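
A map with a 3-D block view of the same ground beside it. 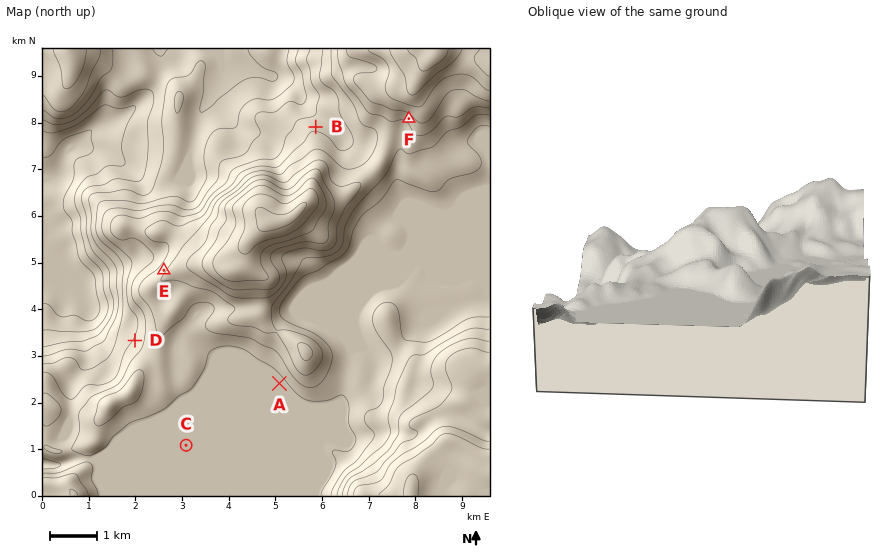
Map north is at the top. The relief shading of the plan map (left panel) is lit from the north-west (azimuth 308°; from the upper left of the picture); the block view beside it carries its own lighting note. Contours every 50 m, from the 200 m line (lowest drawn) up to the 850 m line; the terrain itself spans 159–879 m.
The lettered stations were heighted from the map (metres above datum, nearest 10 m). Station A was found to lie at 500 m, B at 540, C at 500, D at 460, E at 590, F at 670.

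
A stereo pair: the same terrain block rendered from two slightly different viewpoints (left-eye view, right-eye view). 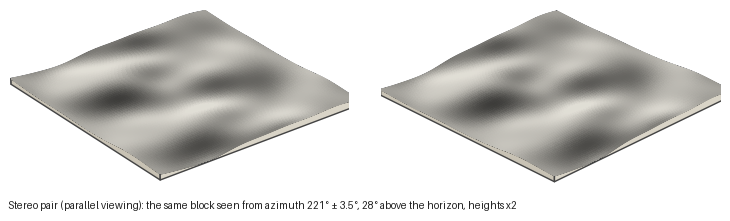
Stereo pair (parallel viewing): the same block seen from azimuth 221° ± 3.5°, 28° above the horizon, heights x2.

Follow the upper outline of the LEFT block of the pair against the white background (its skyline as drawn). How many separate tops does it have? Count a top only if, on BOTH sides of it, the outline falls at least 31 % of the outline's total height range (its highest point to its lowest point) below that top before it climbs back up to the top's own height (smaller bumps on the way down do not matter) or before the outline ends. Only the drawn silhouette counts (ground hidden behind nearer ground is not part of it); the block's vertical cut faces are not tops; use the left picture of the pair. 1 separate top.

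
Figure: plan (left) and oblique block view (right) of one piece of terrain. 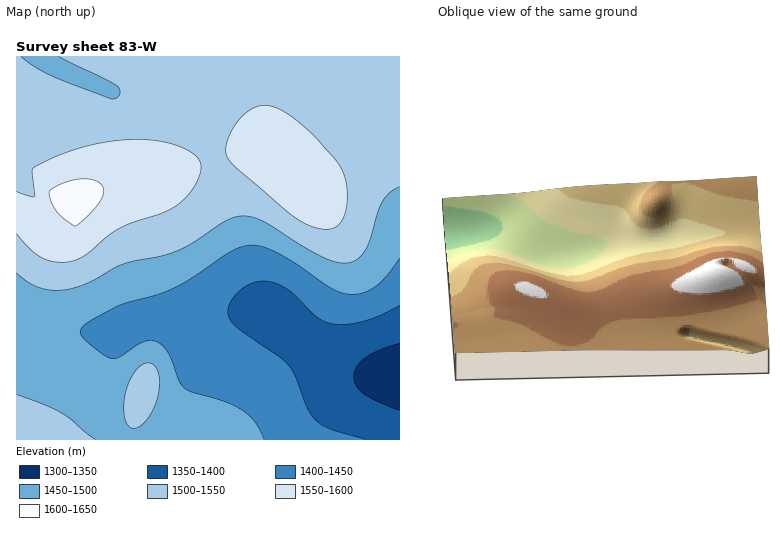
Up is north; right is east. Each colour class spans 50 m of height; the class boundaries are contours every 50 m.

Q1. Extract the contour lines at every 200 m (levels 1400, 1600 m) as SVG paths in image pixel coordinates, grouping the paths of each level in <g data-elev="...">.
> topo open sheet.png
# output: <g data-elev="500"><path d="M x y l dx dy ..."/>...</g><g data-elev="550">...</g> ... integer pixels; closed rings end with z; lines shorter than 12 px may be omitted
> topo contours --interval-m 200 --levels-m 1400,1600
<g data-elev="1400"><path d="M366 440l-35-10-15-10-9-12-11-30-6-12-10-8-45-32-6-10-1-8 5-10 9-10 10-5 10-2 12 1 12 6 8 6 22 23 8 4 8 3 14 0 18-3 16-5 20-11"/></g><g data-elev="1600"><path d="M73 226l3 0 8-7 17-19 2-6 0-6-5-6-10-3-14 1-14 4-10 7 0 9 5 10 7 8z"/></g>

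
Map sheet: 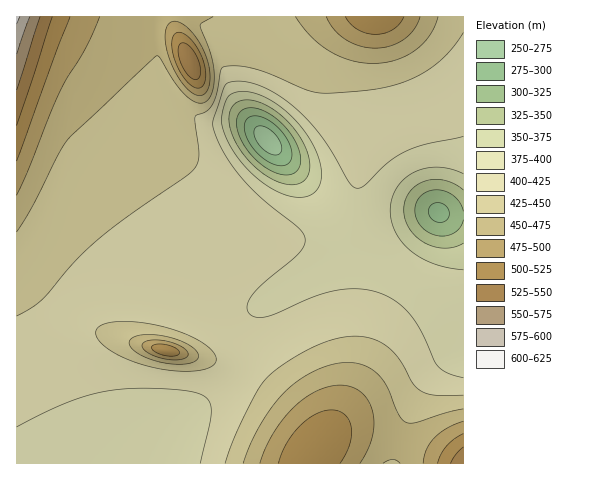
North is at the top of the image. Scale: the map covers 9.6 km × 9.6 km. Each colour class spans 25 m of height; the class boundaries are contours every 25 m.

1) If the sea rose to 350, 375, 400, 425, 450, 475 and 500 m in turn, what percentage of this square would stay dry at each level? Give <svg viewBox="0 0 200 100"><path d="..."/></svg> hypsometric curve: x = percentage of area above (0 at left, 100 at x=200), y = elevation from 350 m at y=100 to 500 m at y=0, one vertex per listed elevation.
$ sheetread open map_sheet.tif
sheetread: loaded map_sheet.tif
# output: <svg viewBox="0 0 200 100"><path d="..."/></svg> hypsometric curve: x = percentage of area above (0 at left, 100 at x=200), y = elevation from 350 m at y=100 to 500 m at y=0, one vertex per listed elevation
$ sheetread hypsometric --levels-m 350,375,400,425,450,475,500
<svg viewBox="0 0 200 100"><path d="M192 100l-5-17-36-16-68-17-42-17-21-16-10-17"/></svg>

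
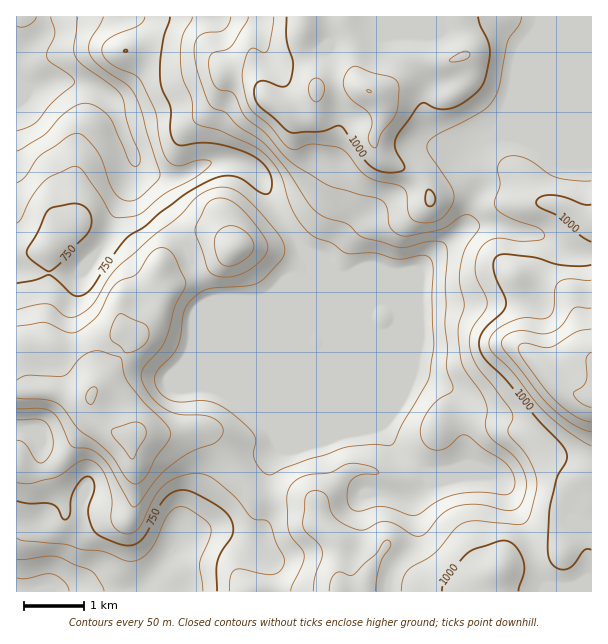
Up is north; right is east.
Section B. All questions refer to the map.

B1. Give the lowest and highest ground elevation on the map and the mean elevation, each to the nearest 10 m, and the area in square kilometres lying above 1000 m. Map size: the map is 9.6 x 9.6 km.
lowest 510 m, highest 1210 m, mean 860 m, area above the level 13.3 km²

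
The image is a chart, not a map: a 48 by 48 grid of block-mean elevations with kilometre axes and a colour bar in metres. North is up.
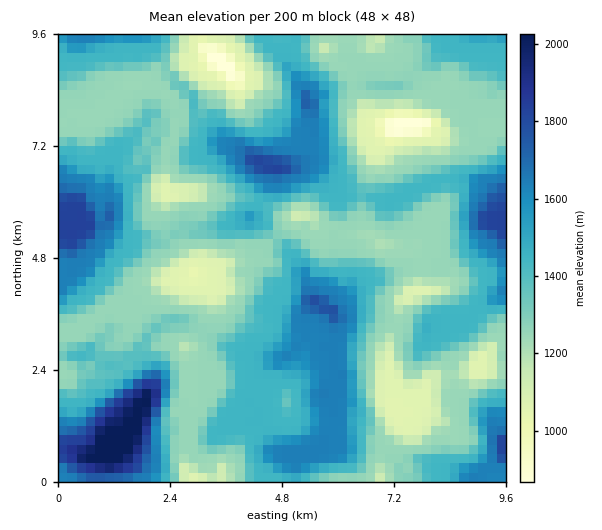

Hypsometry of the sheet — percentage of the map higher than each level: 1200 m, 89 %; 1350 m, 51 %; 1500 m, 22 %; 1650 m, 8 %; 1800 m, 5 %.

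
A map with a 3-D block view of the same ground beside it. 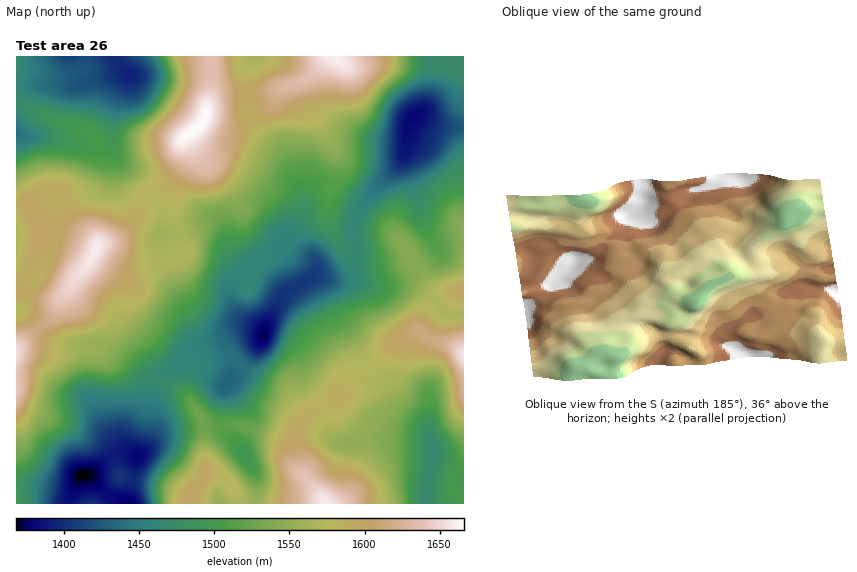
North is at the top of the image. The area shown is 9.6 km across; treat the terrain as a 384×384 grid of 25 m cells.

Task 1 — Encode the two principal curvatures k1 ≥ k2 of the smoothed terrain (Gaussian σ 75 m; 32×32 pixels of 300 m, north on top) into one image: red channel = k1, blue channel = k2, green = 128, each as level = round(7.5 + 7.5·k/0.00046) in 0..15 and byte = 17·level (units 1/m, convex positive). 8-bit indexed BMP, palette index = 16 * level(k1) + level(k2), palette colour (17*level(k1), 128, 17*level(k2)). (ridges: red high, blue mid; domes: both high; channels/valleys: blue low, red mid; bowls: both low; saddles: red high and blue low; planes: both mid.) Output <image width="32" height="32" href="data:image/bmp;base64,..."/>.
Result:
<image width="32" height="32" href="data:image/bmp;base64,Qk02CAAAAAAAADYEAAAoAAAAIAAAACAAAAABAAgAAAAAAAAEAAATCwAAEwsAAAABAAAAAAAAAIAAABGAAAAigAAAM4AAAESAAABVgAAAZoAAAHeAAACIgAAAmYAAAKqAAAC7gAAAzIAAAN2AAADugAAA/4AAAACAEQARgBEAIoARADOAEQBEgBEAVYARAGaAEQB3gBEAiIARAJmAEQCqgBEAu4ARAMyAEQDdgBEA7oARAP+AEQAAgCIAEYAiACKAIgAzgCIARIAiAFWAIgBmgCIAd4AiAIiAIgCZgCIAqoAiALuAIgDMgCIA3YAiAO6AIgD/gCIAAIAzABGAMwAigDMAM4AzAESAMwBVgDMAZoAzAHeAMwCIgDMAmYAzAKqAMwC7gDMAzIAzAN2AMwDugDMA/4AzAACARAARgEQAIoBEADOARABEgEQAVYBEAGaARAB3gEQAiIBEAJmARACqgEQAu4BEAMyARADdgEQA7oBEAP+ARAAAgFUAEYBVACKAVQAzgFUARIBVAFWAVQBmgFUAd4BVAIiAVQCZgFUAqoBVALuAVQDMgFUA3YBVAO6AVQD/gFUAAIBmABGAZgAigGYAM4BmAESAZgBVgGYAZoBmAHeAZgCIgGYAmYBmAKqAZgC7gGYAzIBmAN2AZgDugGYA/4BmAACAdwARgHcAIoB3ADOAdwBEgHcAVYB3AGaAdwB3gHcAiIB3AJmAdwCqgHcAu4B3AMyAdwDdgHcA7oB3AP+AdwAAgIgAEYCIACKAiAAzgIgARICIAFWAiABmgIgAd4CIAIiAiACZgIgAqoCIALuAiADMgIgA3YCIAO6AiAD/gIgAAICZABGAmQAigJkAM4CZAESAmQBVgJkAZoCZAHeAmQCIgJkAmYCZAKqAmQC7gJkAzICZAN2AmQDugJkA/4CZAACAqgARgKoAIoCqADOAqgBEgKoAVYCqAGaAqgB3gKoAiICqAJmAqgCqgKoAu4CqAMyAqgDdgKoA7oCqAP+AqgAAgLsAEYC7ACKAuwAzgLsARIC7AFWAuwBmgLsAd4C7AIiAuwCZgLsAqoC7ALuAuwDMgLsA3YC7AO6AuwD/gLsAAIDMABGAzAAigMwAM4DMAESAzABVgMwAZoDMAHeAzACIgMwAmYDMAKqAzAC7gMwAzIDMAN2AzADugMwA/4DMAACA3QARgN0AIoDdADOA3QBEgN0AVYDdAGaA3QB3gN0AiIDdAJmA3QCqgN0Au4DdAMyA3QDdgN0A7oDdAP+A3QAAgO4AEYDuACKA7gAzgO4ARIDuAFWA7gBmgO4Ad4DuAIiA7gCZgO4AqoDuALuA7gDMgO4A3YDuAO6A7gD/gO4AAID/ABGA/wAigP8AM4D/AESA/wBVgP8AZoD/AHeA/wCIgP8AmYD/AKqA/wC7gP8AzID/AN2A/wDugP8A/4D/AKemhYGVt6KEcKD5+vilYOjkoMeWhtjIt8enp6dycaeno5SWcnNztcnQ4Pva9+Wy+LJws7XG5ZWVyrenlnSAuLe2p6ZSUmKlyYGQtqbV+vfGYFDW+cm3hKamhaaXhoCWxdmYpVGFtaOUUlBwc7b6tnBgkvi3triEdJSGl6eHcWO11oWllNa2hXWFc3Fzw/ORgILD2KfFcmFzhIaWp3ZwcqXWlMnox3N1ZYeXcnTE5bTm5pKmuMeFhpeFh5emdWCkt8aTyLiko5eGlpiDhfj308azhKeouLaWqIZ1l6aFgKPn2YOEc1JzlYaGdpTW+qUxU5Snp7eHtripp5eGp6aQgOnplYOUQmOVpZWWtNXUkUJScpXIyHWGuKiGh5e3hEBQxrWDlbe0ttm4hYSDg5SmloTCstnYhYaop5aWdZWlc2DVuKW2x8bIuZeWh5Vzh5iXx9OAxPZ2hpi4pqWnh6e1sfnppXRjc3Sml4aoqHOElobHcyBg9qeGloeVttm3l9f06NXj1ZSVpJSoh4aoloWVlZWUUHDo2aiHdoanyOfq1pOmcJPWuMnJhIanloaWl5d1c5NzkLG4yLenp6aGp9iUUICzxOm4qJZ0dqiohXWXuJWS2cWRkYKFl6eWdWR0tbSkx7ZxtujHhoWWubiUhralcqTrx2JygnNikYODc3OUt+f5xYNx2Oi4lqWWlaao2IVzhJXWpZaTY2K1hZeXl7WzdJS3t3Cmt/iXhoSEl6fqt4OGc5a3uZZQlOeEdpa42IVCdJfIhISH6dnJpnJ2l9m1cqaVk4amo3LmxoOFqOi4gnSGlciWlafZucbFdGSmpsaThsiFY3WmtviUgqfa2IWSlpi2x4aFtreWhMamhbd1dISXyqd1hIWX53OBpsrHc3OoudmnZaaTc3SFp6V1toKCg6SmpqeVdJfolYCSp9iThaeXuNjIyae3paW3x6alpbm2k4eGmJaFlrfXk4CSt8Snl4eXucrJuKZ0ZIOStJaoytulhYd2dYZ2lcfJkpByhafHp5epl4STgnVhk4W3t6anuciEh3Z2dnW3yLqnhFBzY5XHcZKhgoSWhYGnuLjrp5WFt4V2dXZ2hti4p4Z2cXV0g7dxcJKWp8i00vb42Or4yIWWtpRkZYa3tpWzk4NxhYeEo6bo9/jYuIWhssT3t8b4qJSC5ci2t6iVhMXmg1BjZZSk9temhoWWhnRAMLXmp/nJhGKWx4Z0hIWm1+ZCQVFChciUcoJycpSGZlNgYtPW1sakw8fZ17eXhqjZ54RScnKTpYaGp6aWlYVlQzEg0eXG54NyprfG5samucr4+ObRxMa4l5aXhaeploN0YWH217f3Y3JzgnKEt6jIuMn66MKjqJc="/>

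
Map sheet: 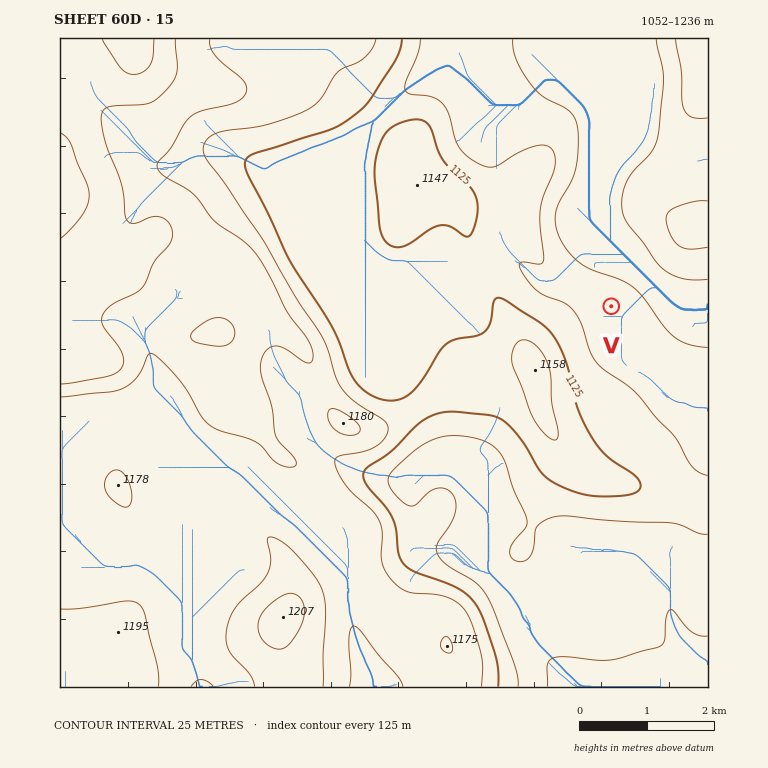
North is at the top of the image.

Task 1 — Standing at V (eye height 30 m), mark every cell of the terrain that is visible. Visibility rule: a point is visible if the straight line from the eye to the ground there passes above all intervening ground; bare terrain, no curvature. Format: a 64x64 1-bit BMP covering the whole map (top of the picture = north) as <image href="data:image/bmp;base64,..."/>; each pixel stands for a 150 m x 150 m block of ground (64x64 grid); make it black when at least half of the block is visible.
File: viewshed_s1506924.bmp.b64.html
<image width="64" height="64" href="data:image/bmp;base64,Qk0+AgAAAAAAAD4AAAAoAAAAQAAAAEAAAAABAAEAAAAAAAACAAATCwAAEwsAAAIAAAAAAAAA////AAAAAAAAAAAAAAAAAAAAAAAAAAAAAAAAAAAAAAAAAAAAAAAAAAAAAAAAAAAAAAAAAAAAAAAAAAAAAAAAAAAAAAAAAAAAAAAAAAAAAAAAAAAAAAAAAAAAAAAAAAAAAAAAAAAAAAAAAAAAAAAAAAAAAAAAAAAAAAAAAAAAAAAAAAAAAAAAAAAAAAAAAAAAAAAAAAAAAAEAAAAAAAAAAwAAAAAAAAAPAAAAAAAAA/8AAAAAAAAP/wAAAAAAAB//AAAAAAAAP/8AAAAAAAB//wAAAAAAAH//AAAAAAAA//8AAAAAAAD//wAAIAAAAP//AAAgAAAA//8AAGAAAAD//wAAQAAAAf//AABAwAAB//8AAGDAAAP//wAAYcAAA///AADzwAAH//8AAH+AAA///wAAH4AAD///AAAfgAAf//8AAB8AAB///wAAPwAAP///AAA/APh///8AAH//+P///wAAf/Bw////ADj/AHD////gP/wAPf////A/+AA/9//++D/wAB/n//h+P+AAH8f/4H+fwAAPw//Af/+AAA4D/wB//wAAHgH/AP/+AAAeAP8e/34AABwAf59+fgAAHAB/33x/gAAMAD///H/wAAAAH/////wAAAAf/+P//4AAAB//w////gAAP/+B/gf/gAA//wH8A//AAH//APwH/+AAf/8A+Af/4AD//w=="/>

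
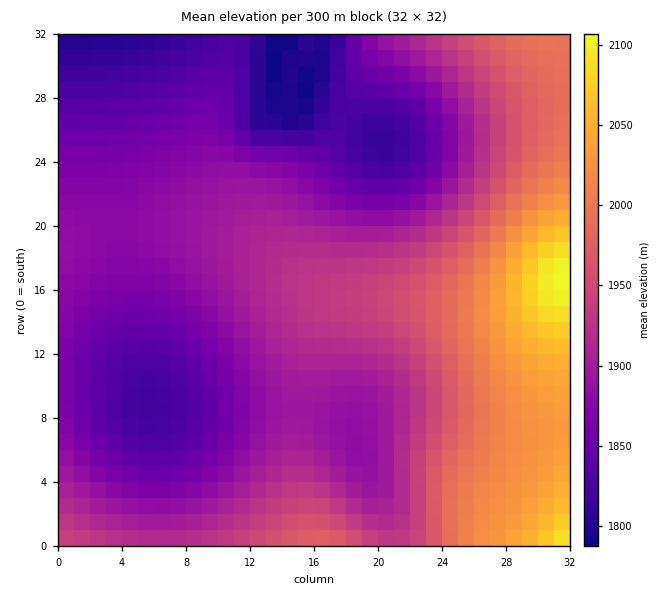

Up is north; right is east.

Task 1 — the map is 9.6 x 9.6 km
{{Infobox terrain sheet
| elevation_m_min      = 1785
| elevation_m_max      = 2110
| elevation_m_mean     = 1910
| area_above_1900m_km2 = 43.2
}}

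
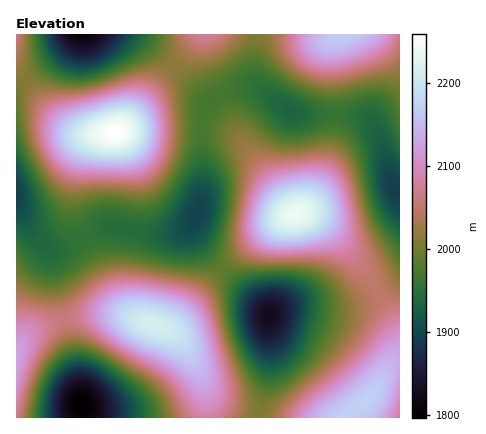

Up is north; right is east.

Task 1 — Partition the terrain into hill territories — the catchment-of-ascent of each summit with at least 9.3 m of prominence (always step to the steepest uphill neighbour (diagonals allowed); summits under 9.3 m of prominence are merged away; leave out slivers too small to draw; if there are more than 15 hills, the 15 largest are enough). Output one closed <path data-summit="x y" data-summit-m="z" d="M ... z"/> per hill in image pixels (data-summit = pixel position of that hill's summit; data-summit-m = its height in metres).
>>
<path data-summit="294 214" data-summit-m="2244" d="M250 87l-26 6-12 6-7 9-4 28 1 58-2 12-7 18 1 8 6 12 14 16 54 55 22-8 50 0 10-2 18-8 24-15 8-6 0-84-4 0-2-4-9-34-10-28-7-6-12-4-64-3-30-22z"/><path data-summit="154 324" data-summit-m="2215" d="M194 221l-8 7-18 6-18 0-32-7-10 0-48 21-15 0 7 12 5 32 19 76 6 50 177-2 11-50-1-50-66-68-9-16z"/><path data-summit="116 132" data-summit-m="2260" d="M126 34l-48 0-14 16-48 38 0 116 17 28 9 12 6 5 18-3 42-19 10 0 32 7 24-1 12-5 11-14 5-20 0-72 6-20-48-48-14-11z"/><path data-summit="362 404" data-summit-m="2174" d="M400 276l-24 17-26 12-10 2-50 0-12 3-9 6 1 50-12 52 142 0z"/><path data-summit="344 34" data-summit-m="2171" d="M400 34l-142 0-4 22 0 20 3 8 31 27 16 4 44 0 20 5 10 12 18 60 4 0z"/><path data-summit="16 360" data-summit-m="2132" d="M16 204l0 214 66 0 0-12-4-28-21-86-5-32z"/><path data-summit="206 34" data-summit-m="2081" d="M258 34l-132 0 12 5 22 15 42 40 6 9 16-10 16-5 10-1 13 3-6-6-3-8 0-20z"/><path data-summit="16 34" data-summit-m="2068" d="M76 34l-60 0 0 54 48-38z"/>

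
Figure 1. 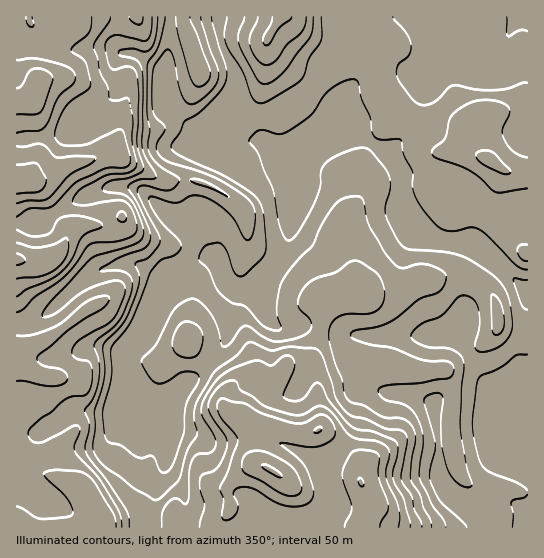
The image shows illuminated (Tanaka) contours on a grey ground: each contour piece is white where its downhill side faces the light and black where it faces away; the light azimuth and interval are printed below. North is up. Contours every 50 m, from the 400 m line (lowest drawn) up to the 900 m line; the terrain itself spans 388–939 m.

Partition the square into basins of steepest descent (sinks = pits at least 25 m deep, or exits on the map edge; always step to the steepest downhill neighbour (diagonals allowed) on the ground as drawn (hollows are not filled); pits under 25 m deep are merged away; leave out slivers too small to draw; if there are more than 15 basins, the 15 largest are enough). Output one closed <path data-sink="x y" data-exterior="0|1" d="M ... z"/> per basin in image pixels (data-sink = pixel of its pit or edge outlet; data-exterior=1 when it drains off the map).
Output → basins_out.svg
<path data-sink="527 290" data-exterior="1" d="M279 16l-263 1 1 511 348 0 6-25-11-22 0-6 7-12 31-20 8-2 11 3 24 0 12-2 0-51-5-16-5-5 23-17 20-10 9-9 3-9 30 5 0-224-7-1-15 6-21 2-6 3-9 11-53-14-22-2-12-24-3-28-6-18-11 11-21 12-19 5-17 0-23-12-15-12 0-8z"/><path data-sink="527 518" data-exterior="1" d="M501 325l-4 1-2 8-9 9-20 10-23 17 5 5 5 16 0 51-12 2-24 0-11-3-8 2-19 10-16 16-3 12 11 22-6 20 1 5 162-1 0-196z"/><path data-sink="527 17" data-exterior="1" d="M527 16l-246 0-14 26 8 10 27 16 21 1 19-5 13-7 19-16 6 18 3 28 12 24 22 2 53 14 9-11 6-3 21-2 22-6z"/>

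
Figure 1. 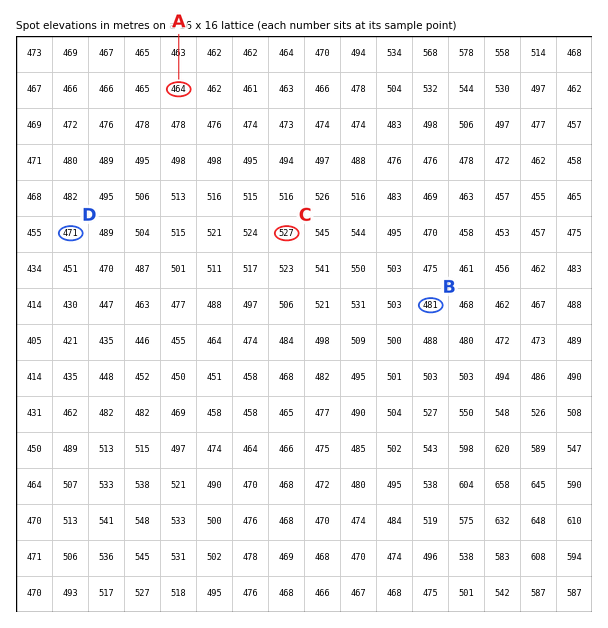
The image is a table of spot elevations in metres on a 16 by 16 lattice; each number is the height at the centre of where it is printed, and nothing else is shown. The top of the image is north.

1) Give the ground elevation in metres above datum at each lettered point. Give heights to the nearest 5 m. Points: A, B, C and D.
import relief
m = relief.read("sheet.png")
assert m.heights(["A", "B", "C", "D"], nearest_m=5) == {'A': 465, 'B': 480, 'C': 525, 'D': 470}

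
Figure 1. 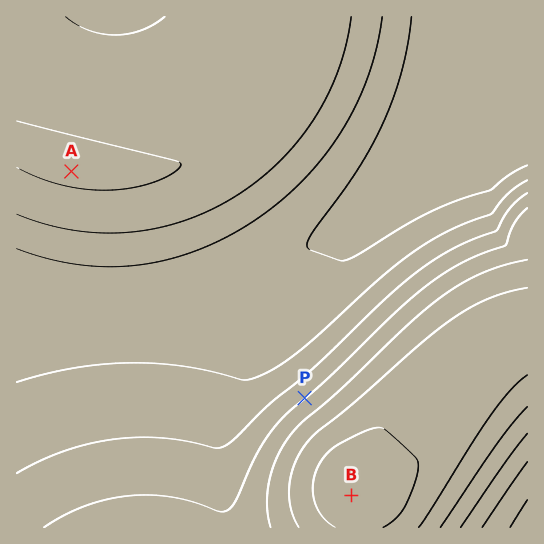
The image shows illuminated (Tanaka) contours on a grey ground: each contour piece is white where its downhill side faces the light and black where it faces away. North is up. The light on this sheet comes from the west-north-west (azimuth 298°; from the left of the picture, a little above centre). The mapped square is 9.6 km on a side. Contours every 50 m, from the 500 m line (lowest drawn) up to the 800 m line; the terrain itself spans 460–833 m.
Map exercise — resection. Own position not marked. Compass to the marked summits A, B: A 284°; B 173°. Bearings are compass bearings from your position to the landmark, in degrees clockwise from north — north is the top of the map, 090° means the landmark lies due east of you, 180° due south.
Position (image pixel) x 319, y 233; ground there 500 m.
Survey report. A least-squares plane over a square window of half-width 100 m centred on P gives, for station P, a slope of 9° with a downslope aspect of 321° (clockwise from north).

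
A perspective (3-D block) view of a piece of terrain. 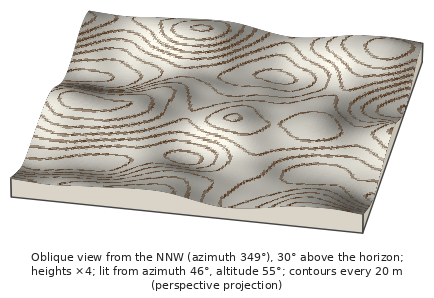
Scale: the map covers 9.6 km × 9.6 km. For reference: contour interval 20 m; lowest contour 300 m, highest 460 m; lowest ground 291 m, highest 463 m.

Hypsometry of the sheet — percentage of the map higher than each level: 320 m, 93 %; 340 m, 79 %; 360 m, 63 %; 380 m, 44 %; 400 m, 25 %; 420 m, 12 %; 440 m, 4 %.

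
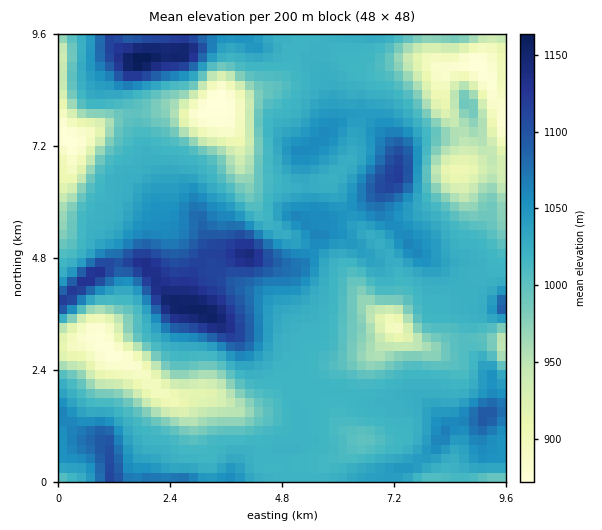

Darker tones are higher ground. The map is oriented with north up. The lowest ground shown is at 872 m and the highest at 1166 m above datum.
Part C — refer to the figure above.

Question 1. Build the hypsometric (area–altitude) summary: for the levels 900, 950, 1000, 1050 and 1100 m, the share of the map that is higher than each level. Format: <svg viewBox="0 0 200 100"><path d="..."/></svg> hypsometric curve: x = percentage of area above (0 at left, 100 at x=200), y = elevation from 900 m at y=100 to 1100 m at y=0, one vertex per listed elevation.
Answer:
<svg viewBox="0 0 200 100"><path d="M190 100l-17-25-27-25-99-25-32-25"/></svg>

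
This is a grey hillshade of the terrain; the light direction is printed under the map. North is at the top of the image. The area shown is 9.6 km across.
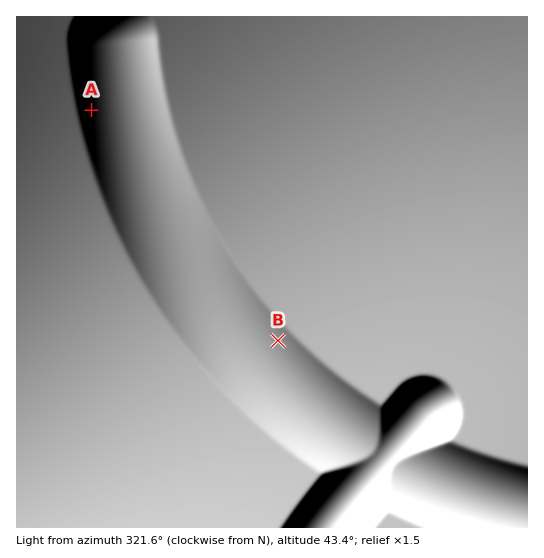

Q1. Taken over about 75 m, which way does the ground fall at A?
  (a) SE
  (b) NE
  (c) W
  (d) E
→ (d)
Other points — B SW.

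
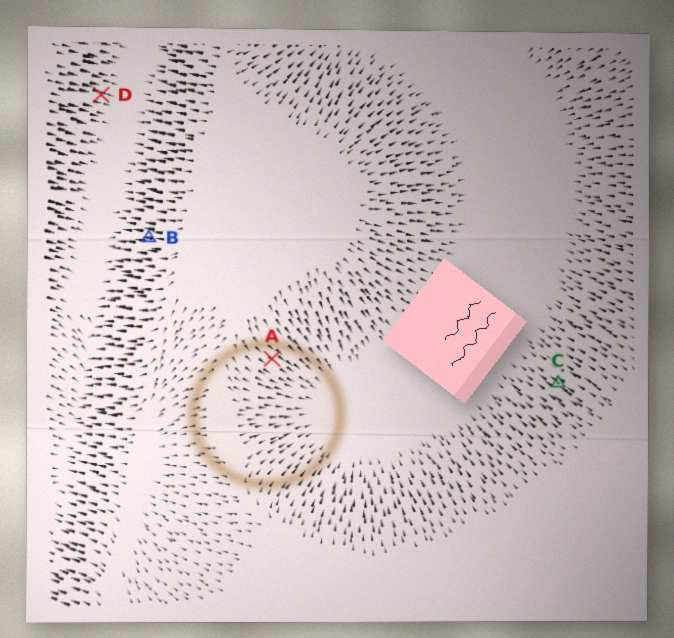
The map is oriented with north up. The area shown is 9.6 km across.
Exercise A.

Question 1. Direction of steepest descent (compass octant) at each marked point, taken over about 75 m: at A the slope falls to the SE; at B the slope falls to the W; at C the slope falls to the NW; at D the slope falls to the E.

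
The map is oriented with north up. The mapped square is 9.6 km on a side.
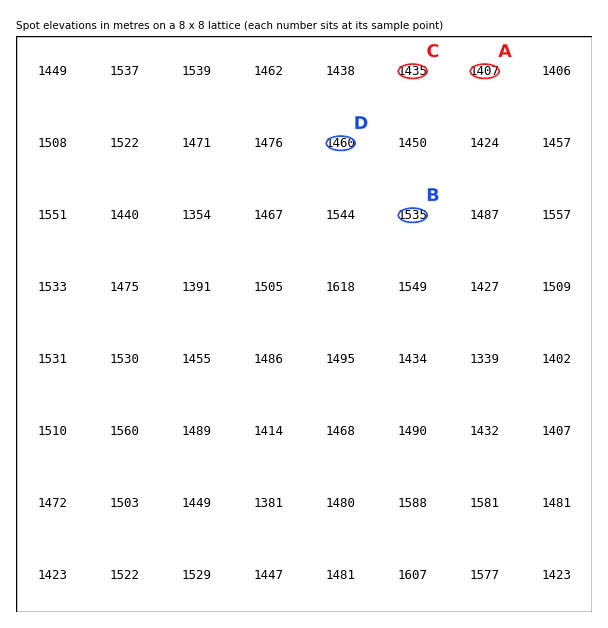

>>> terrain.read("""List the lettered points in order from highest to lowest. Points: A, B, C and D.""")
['B', 'D', 'C', 'A']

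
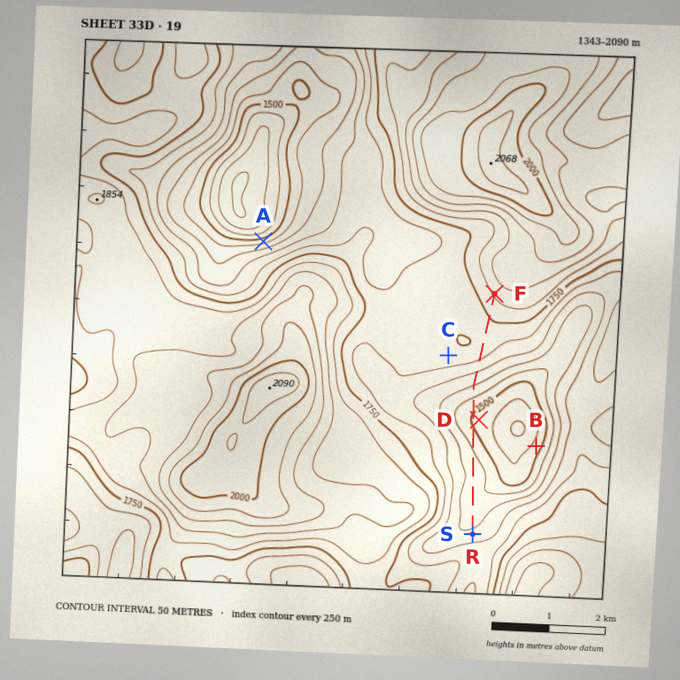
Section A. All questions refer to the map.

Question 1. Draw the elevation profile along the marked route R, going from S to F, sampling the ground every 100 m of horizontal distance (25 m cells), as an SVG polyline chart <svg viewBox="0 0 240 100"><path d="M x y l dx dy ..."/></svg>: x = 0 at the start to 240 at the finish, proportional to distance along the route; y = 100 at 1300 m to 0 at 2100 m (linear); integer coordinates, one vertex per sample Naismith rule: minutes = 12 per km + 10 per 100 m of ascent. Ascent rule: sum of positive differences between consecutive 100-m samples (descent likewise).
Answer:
<svg viewBox="0 0 240 100"><path d="M0 60l6 2 5 2 6 0 5 1 6 0 5 1 6 1 5 0 6-1 5-1 6 0 6 0 5 2 6 1 5 1 6 1 5 2 6 1 5 2 6 1 6 0 5-1 6-2 5-3 6-3 5-3 6-2 5-3 6-2 5-3 6-3 6-3 5-1 6-2 5 0 6 0 5 0 6 0 5-1 6-2 5-1 6-2 6-2 1 0"/></svg>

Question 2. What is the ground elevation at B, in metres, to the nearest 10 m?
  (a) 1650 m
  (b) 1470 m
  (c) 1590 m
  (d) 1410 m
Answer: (b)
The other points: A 1530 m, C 1730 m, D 1480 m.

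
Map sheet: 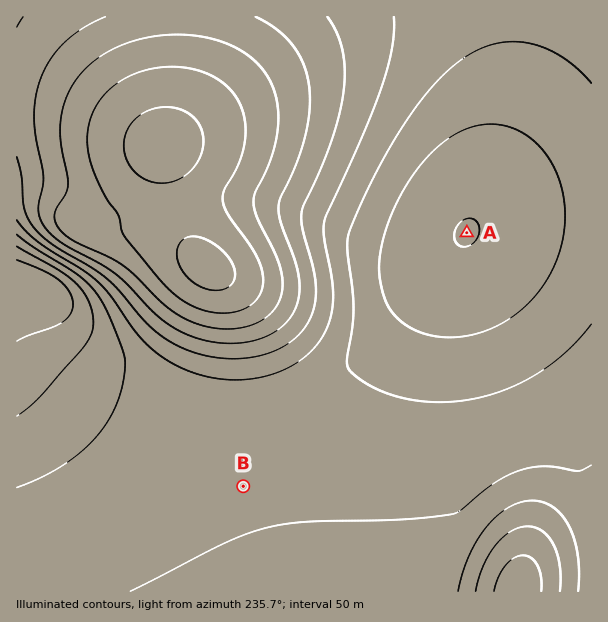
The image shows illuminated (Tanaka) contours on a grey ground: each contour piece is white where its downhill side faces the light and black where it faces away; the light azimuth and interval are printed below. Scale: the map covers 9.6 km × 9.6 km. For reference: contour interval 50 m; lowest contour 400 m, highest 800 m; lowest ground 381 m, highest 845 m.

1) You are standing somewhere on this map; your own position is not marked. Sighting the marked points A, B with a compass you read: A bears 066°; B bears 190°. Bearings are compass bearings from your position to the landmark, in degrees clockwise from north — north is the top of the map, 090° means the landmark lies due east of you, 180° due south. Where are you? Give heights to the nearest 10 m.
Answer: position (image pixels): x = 273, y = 319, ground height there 520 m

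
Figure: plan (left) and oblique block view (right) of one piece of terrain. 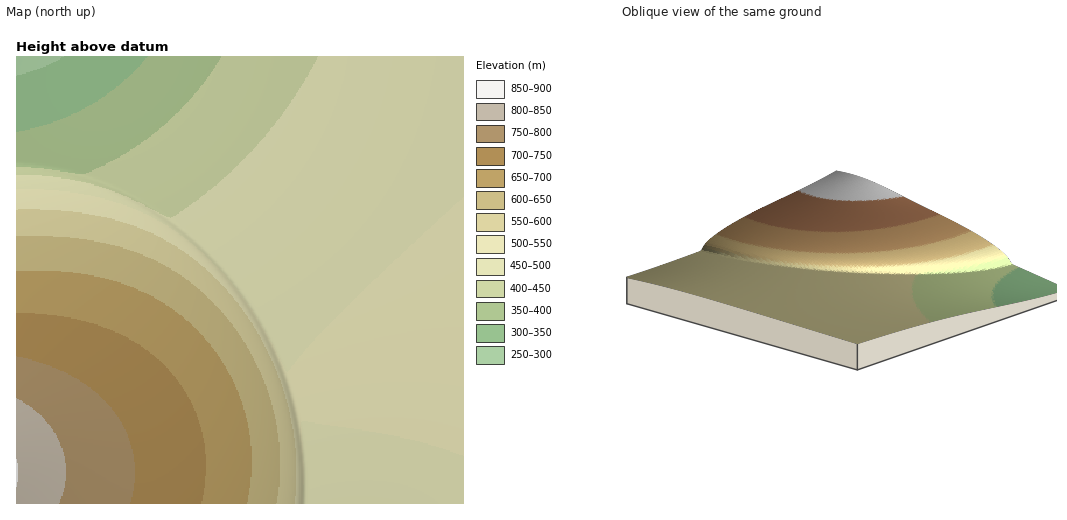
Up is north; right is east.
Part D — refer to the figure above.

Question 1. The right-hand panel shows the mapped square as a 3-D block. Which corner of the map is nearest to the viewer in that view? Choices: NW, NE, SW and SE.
NE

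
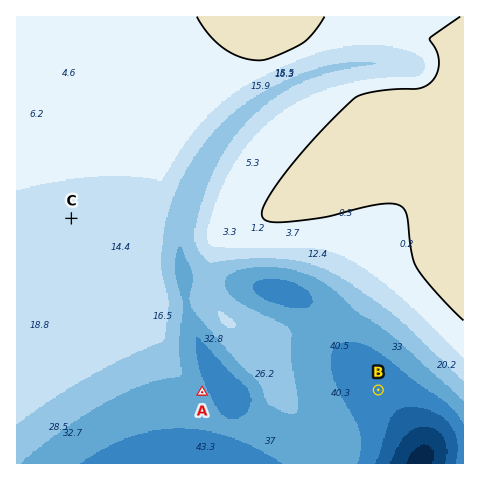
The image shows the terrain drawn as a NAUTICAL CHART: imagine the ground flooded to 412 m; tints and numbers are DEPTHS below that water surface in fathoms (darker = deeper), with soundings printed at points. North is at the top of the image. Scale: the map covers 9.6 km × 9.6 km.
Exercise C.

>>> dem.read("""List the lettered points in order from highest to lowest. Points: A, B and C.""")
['C', 'A', 'B']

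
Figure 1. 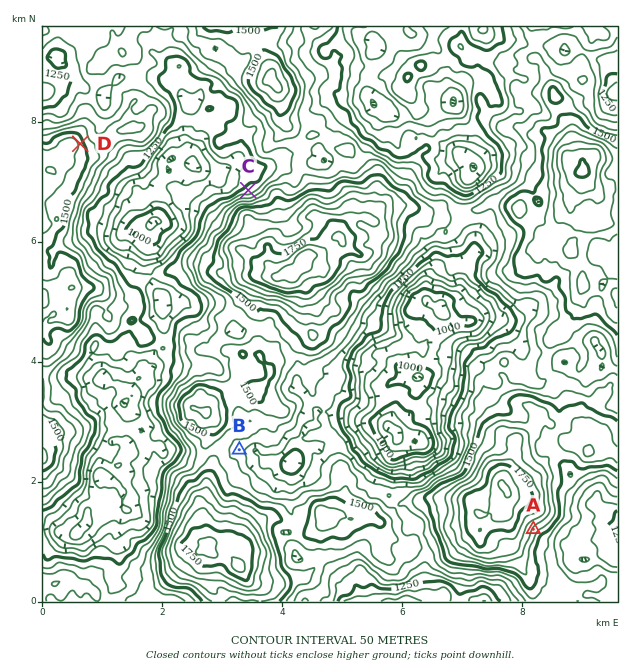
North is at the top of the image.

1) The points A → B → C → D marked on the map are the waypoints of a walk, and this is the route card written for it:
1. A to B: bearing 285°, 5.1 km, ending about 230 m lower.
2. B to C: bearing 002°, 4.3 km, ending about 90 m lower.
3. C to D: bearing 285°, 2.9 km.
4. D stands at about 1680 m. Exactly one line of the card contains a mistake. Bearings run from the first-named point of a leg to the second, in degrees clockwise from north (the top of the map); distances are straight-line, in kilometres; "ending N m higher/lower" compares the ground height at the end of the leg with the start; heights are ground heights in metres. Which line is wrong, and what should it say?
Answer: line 4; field height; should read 1530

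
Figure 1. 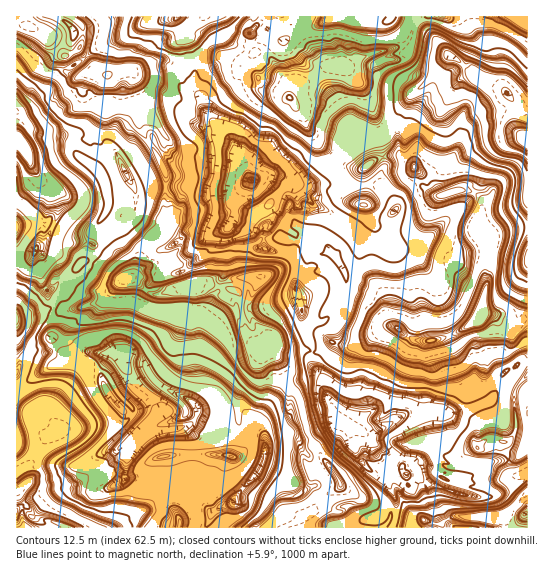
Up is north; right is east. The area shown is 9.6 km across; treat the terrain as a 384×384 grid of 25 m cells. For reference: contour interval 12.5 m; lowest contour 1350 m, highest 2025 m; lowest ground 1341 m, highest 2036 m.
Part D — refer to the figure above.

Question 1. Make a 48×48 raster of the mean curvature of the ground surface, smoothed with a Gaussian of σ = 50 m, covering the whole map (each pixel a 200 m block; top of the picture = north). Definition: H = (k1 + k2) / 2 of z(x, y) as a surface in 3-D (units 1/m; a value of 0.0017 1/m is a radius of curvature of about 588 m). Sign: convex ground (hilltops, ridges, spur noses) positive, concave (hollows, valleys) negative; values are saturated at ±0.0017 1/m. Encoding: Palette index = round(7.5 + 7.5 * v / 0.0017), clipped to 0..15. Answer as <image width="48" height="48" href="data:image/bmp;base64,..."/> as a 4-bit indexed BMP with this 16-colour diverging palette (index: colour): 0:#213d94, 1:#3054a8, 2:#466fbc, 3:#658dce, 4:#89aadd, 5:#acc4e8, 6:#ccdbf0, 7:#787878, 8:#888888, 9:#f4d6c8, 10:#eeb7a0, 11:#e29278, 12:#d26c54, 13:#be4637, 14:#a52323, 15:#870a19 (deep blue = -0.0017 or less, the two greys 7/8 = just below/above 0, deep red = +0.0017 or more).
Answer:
<image width="48" height="48" href="data:image/bmp;base64,Qk32BAAAAAAAAHYAAAAoAAAAMAAAADAAAAABAAQAAAAAAIAEAAATCwAAEwsAABAAAAAAAAAAlD0hAKhUMAC8b0YAzo1lAN2qiQDoxKwA8NvMAHh4eACIiIgAyNb0AKC37gB4kuIAVGzSADdGvgAjI6UAGQqHAMaNxY2mfClguHcnrYiIoCZ3gsb9t6vspXdEjXZ4v8h1qDlyhdiIrOMmhr6nn//+0KN8VlFqY0eZiKYIWKuqiHr1xcVXpQABzveCZxdVp3h3d4xlblQ3h6npdCB2AGgwTa+TyGikCnd3h4i0CNYcds2TOFcayod/gUWjMnitTnd3d3ZtBMWLbesViFZ8h3c8y9mxYkiiC7uYiJv4sKbIn4KJtzBah1QkQRydqGNxYbyZl2ZX0IeK+UBgd/64dr+qoRyIr5l6JiWHind4opdP0ydy2H3blprb43p4i91LondRGpiIg6SfcGdlR3NFimRSpOiInU44u1dudKiHUKfOcHZH01h2FZh2wMyJ0sKD21UtE6dhikrbYDZguXVCCod2wSftWIVMg0e0e4RYcUz3EOy4M0hcyYd3pWZnryhtJJmZhiW167mnSUQX22RYI1ZneZkFZGjVR5k2Y5wqxDimBP25J9qIvUZjaYpjZ52EWpK+u5Gb3deGrFQ0p3naVZvYE1f1d4AGNGu3dyd8mOdHdI62SsdWrRRYtcM0ZX2RSExlMIwdiOs3b4p/xmv/lnh286lQelI1R5Fb27ZdjPgndDyMb7RFf7ZZvM1cuHuYZq7JiHOZtYRphzhPeGmacv+Ge404e+3NzYVFRTO5N5UZiHK2/LfDmF62zdOJdDt0Mnynp22JdxgniHLFVSRVGj9qV20oh05vzKz+q6mW2FUZiISLiIh3R4vhglIPp1KfvjEU7+fe39OIeHdfyM2nZqfmC1iDi3OXzneIJpiIrfV4iHhjMyNqhGq6QZCIDpgolFiqUUI0ISV4d3h3d3YthVuqUkUqYpV0Tog7Rpjto5h4h4d3d3csk5mNZml3d8l3Ndi6gGBTWsh4iId4h3YhtOiPp8WXlKt3coqcd6EMVpqYiHd3iHbng/i7pzmpqSuXdi2PT2gspS6Hh2Nlc1mmYprEOaszOEiYhy25WoNTrU83eW//ZxxtYAzmUIFnCTmYh2aklpJ5RsZEqGRlYzuP/7n7g1hyeC2JSVe2i2WABGlgqHVVSMVUOsaNx4FphumIOS6XfllZkiksp3n3HH9nZYua2lCMjoeFll9VfEpHLLK4RnWvamtqq1V3rRCX2XeHcsfFjUkBiyxI9XdWXqvGbkhgVAj0qYdlWInznDpLclV6xWd3WA4kVbVmMoOwt1Niy31GhFhhuEmPSTdlZ2WKqfS2ImdqhkzpmIwXwyKIWm3OOxFPR4qwX5aFrAl6T7h4d6dHpn1Z1NqLhsjOSIx1RouGh2bF12MiNKVYhpLLa6p5kjNaOgKWeMs3YskjiGzszFxHiEi3dreImJ74KJNYp2J3I4rpX+mZn10odz6HlvuoiZjDgGtI5jQhS01KgI/b72xIdKqIZHV5qIiUrrgqQhWWa9Ra7UEliHet1e6Yd2VHzMzf5643A4z7kyfaZ9OUFH0ADFG3Z3Z2U3QkV44zOaZRS9uahNS0hmmIZPo/poh4rNypfJ0Az/dqaJqGbqa8kFYnlSONuIiKICE0QNmKtlU13A=="/>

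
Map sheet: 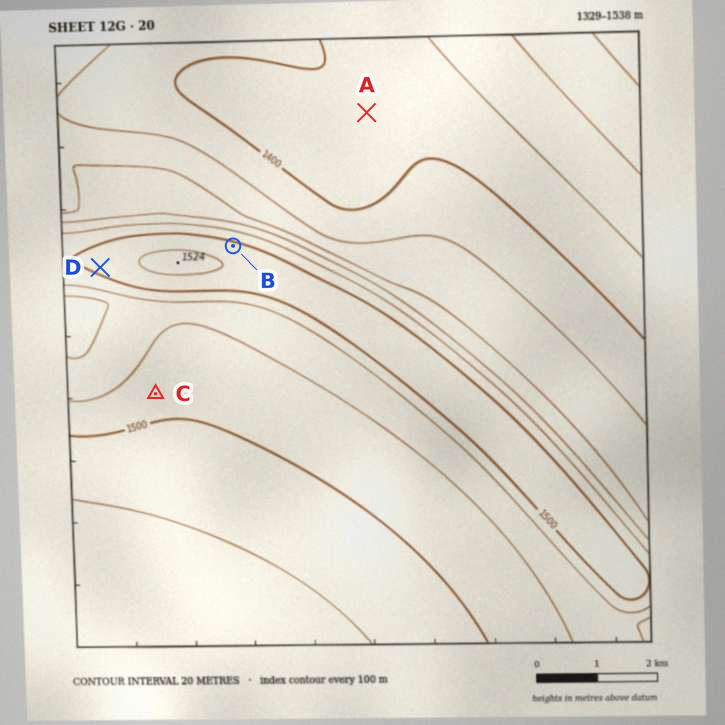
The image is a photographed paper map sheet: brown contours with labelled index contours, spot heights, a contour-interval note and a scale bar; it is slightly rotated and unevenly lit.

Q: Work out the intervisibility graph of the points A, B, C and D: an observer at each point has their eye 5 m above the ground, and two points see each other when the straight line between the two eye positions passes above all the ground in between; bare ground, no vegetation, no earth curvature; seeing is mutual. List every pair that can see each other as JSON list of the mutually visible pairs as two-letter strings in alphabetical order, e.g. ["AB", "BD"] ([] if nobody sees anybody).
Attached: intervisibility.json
["AB", "CD"]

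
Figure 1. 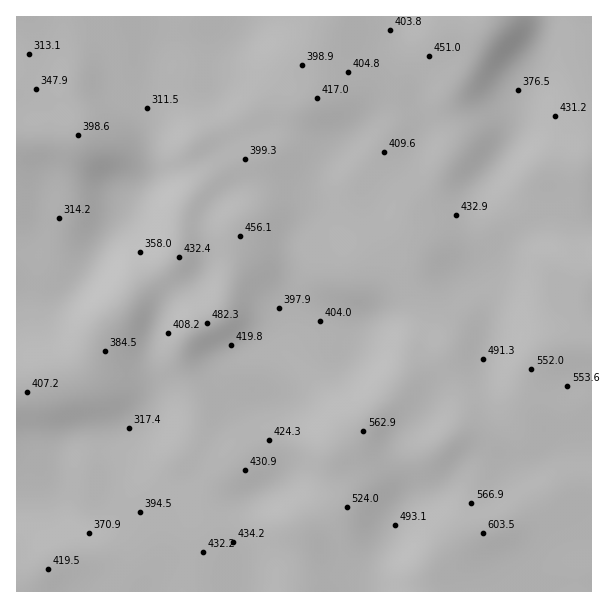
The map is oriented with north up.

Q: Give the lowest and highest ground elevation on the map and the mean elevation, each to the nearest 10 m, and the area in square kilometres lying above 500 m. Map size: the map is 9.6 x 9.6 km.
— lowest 270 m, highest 600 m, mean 430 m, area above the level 17.9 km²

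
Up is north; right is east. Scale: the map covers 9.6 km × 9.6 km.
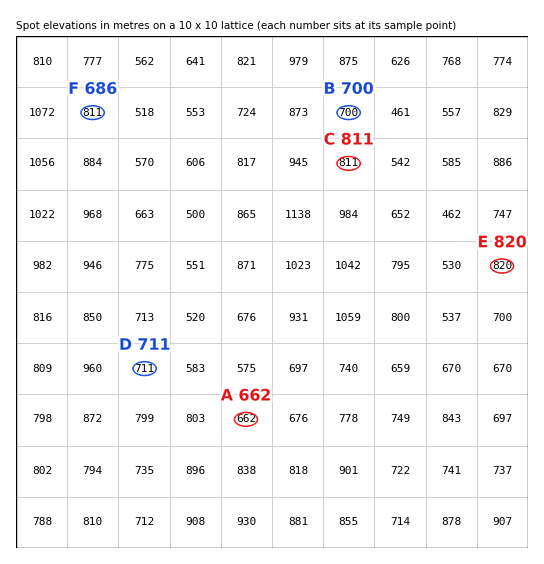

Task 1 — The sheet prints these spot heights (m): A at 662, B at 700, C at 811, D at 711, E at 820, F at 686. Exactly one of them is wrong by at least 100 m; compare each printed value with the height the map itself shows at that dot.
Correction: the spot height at F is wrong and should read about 811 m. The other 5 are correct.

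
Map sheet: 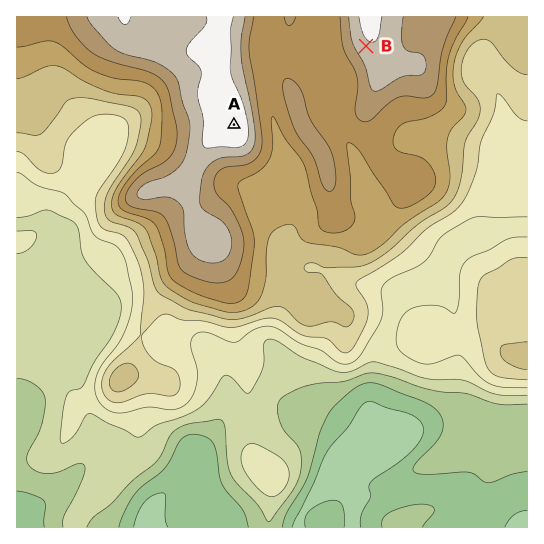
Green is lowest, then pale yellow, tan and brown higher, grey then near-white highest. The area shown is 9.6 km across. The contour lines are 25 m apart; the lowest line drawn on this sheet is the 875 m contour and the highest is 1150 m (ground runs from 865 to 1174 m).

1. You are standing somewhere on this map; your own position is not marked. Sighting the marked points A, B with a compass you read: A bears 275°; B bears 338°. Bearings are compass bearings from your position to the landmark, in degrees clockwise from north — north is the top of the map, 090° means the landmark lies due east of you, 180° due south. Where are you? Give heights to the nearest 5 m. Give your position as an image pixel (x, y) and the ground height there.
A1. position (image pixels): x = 404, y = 140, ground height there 1070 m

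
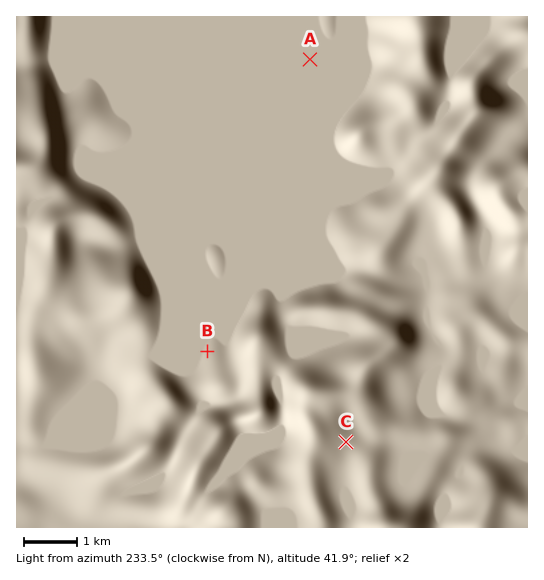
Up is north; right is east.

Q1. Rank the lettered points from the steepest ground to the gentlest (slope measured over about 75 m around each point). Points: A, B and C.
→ C B A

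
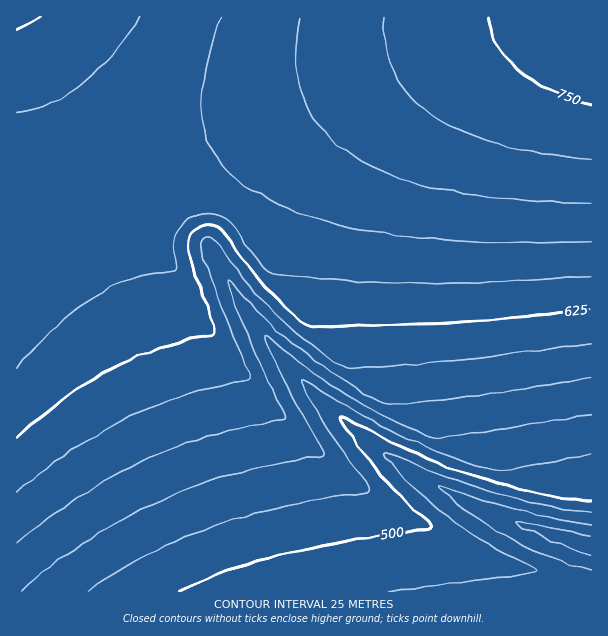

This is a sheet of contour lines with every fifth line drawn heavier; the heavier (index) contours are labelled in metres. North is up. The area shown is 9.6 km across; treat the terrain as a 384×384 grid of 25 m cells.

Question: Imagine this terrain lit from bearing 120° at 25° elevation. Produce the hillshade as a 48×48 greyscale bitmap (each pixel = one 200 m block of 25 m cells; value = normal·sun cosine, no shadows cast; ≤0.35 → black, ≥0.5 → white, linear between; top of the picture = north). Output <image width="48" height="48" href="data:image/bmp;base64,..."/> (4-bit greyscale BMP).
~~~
<image width="48" height="48" href="data:image/bmp;base64,Qk32BAAAAAAAAHYAAAAoAAAAMAAAADAAAAABAAQAAAAAAIAEAAATCwAAEwsAABAAAAAAAAAAAAAAABEREQAiIiIAMzMzAERERABVVVUAZmZmAHd3dwCIiIgAmZmZAKqqqgC7u7sAzMzMAN3d3QDu7u4A////AKqqqqqqqqqZmZmZmZmZmZmZmIiIiIiHZaqqqqqqqqqpmZmZmZmZmZmZmZmIiId3ZqqqqqqqqqqqmZmZmZmZmZmZmZmIh3dmVaqqqqqqqqqqmZmZmZmZmZmZmZiIh2ZmZ6qqqqqqqqqqqZmZmZmZmZmZmIiHd3iJmaqqqqqqqqqqqZmZmZmZmZmZmYiIiZmau6qqqqqqqqqqqpmZmZmZmZmZmIiZmaq7u6qqqqqqqqqqqpmZmZmZmZmpmamZqqqqqqqqqqqqqqqqqpmZmZmZmaqZqpmaqqqqqaqqqqqqqqqqqpmZmZmZqqqqmJmZmqqZmaqqqqqqqqqqqZmZmZmqqqqYiZmaqZmZmaqqqqqqqqqqqZmZmZq7u6iImZqpmZmZmaqqqqqqqqqqmZmZmau7uoiIiamZmZmZmaqqqqqqqqqZmZmZqru7l3iJmpmZmZmZmaqqqqqqqpmZmZmau8u5d3iZmZmZmaqqqqqqqqqqmZmZmZmrzMuHd4mZmZmZmqqqqqqqqqqZmZmZmZm8zLhmeJmZmZmZqqqqqqqqqZmZmZmZmZrMy4ZmiZmZmZmZqqqqqpmZmZmZmZmZmazMuGZomZmZmZmZqqqqqpmZmZmZmZmZmr3bhlZ5mZmZmZmZmqqqqpmZmZmZmZmZm83JZVeJmZmZmZmZmaqqqpmZmZmZmZmZvNyWRWiZmZmZmZmZmaqqqpmZmZmZmZmazdp0RomZmZmZmZmZmZqqqpmZmZmZmZmb3bhEV4mZmZmZmZmZmZmaqpmZmZmYiIms3JU0aJmZmZmZmZmZmZmZqomIiIiIiIm92mM1eIiJmZmZmZmZmZmZmYiIiIiIiIrNyDNGiIiIiJmZmZmZmZmZmYiIiIiIiJzdpSNYiIiIiIiZmZmZmZmZmYiIiIiIiK79cyRoiIiIiIiImZmZmZmZmYiIiIiIiK/+gzV4iIiIiIiIiZmZmZmZmYiIiIiIiJ3/pUaIiIiIiIiIiImZmZmZmYiIiId3d4ndp3eIiIiIiIiIiIiJmZmZmXd3d3d3d3eJmHd3d4iIiIiIiIiIiZmZmXd3d3d3d3d3d3d3d3d4iIiIiIiIiImZmXd3d3d3d3d3d3d3d3d3d4iIiIiIiIiImXd3d3d3d3d3d3d3d3d3d3eIiIiIiIiIiHd3d3d3d3d3d3d3d3d3d3d3iIiIiIiIiHd3d3d3d3d3d3d3d3d3d3d3d4iIiIiIiHd3d3ZmZmZmZnd3d3d3d3d3d3eIiIiIiGZmZmZmZmZmZmZmZ3d3d3d3d3d3iIiIiGZmZmZmZmZmZmZmZmZ3d3d3d3d3d3iIiGZmZmZmZmZmZmZmZmZmd3d3d3d3d3d3iGZmZmZmZmZmZmZmZmZmZnd3d3d3d3d3d2ZmZmZmZmZmZmZmZmZmZmZnd3d3d3d3d2ZmZmZmZmZmZmZmZmZmZmZmZ3d3d3d3d2ZmZmZmZmZmZmZmZmZmZmZmZmd3d3d3d2ZmZmZmZmZmZmZmZmZmZmZmZmZmd3d3d1VVVVVVVVVVVWZmZmZmZmZmZmZmZ3d3dw=="/>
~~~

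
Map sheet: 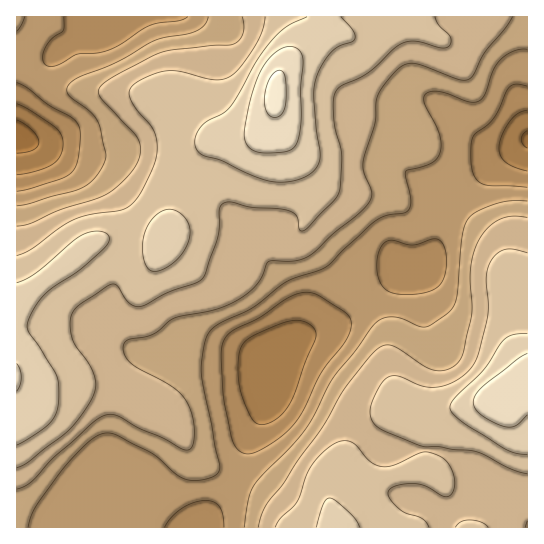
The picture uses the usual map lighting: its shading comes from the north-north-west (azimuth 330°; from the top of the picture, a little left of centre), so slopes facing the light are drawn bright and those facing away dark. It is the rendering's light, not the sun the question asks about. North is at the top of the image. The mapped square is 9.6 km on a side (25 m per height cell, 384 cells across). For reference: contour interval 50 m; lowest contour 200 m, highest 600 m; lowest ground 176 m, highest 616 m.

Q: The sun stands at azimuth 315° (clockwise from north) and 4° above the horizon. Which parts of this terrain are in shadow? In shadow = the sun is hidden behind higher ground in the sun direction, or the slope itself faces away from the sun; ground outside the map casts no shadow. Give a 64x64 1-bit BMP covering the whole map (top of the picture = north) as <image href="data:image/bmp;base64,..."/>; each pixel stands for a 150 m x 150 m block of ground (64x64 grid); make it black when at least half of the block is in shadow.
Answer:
<image width="64" height="64" href="data:image/bmp;base64,Qk0+AgAAAAAAAD4AAAAoAAAAQAAAAEAAAAABAAEAAAAAAAACAAATCwAAEwsAAAIAAAAAAAAA////AAAAAAB//54AAAAAAH//3wAAAAAAf//fwAAAAAD//8/gAAAAAP//x+AAAAAA///H4AAAAAD//8PAAAAAAP//w+AAAAAB//+B8AAAAAP//4HwAAAAA///AfgAAAABf/4D+AAAAAA//AP4AAAAAA/4A/wAAAAAA/gD/4AAAAAB8AH/wAAAAADgAf/gAAAAAEAB//AAAAAAAAH/+AAAAAAAAf/4AAAAAAAB//wAAAAAAAP//gAAAAAAA//+AAAAAAA///8AAAAAAP///wAAAAHx////gAAAB/H////AAAAf8f///+AAAB/w////+AAAD/j/////wAAH+H/P///4AAH4f8P///wAAPg/wP///AAAeD/Af//8AAA4H8A///wAAAAfgB///AAAAA8AD//4AAAAAAAH//gAAAAAAAP/8AAAAAAAAf/wAAAAAAB//+AAAAAAAP//4AAAAAAAf//AAAAAAAB//8AAAAAAAD//wAAAAAAAP/+AAQAAAAAf/4B/AAAAAB//gP8AAAAAP/8B/wAAAAB//wf/AAAAAH/+P/8AAAAAf///v4AAAAB///9/AAAAAH///n8AAAAAf//+/wAAAAB///z/AAAAAD//+f8AAAAAP7/x/wAAAAAfH+D/eAAAAAQPwP/4AAAAAAeAf/AAAAAAAAB/8AAAAAAAAD9wAAAAAAAAHg=="/>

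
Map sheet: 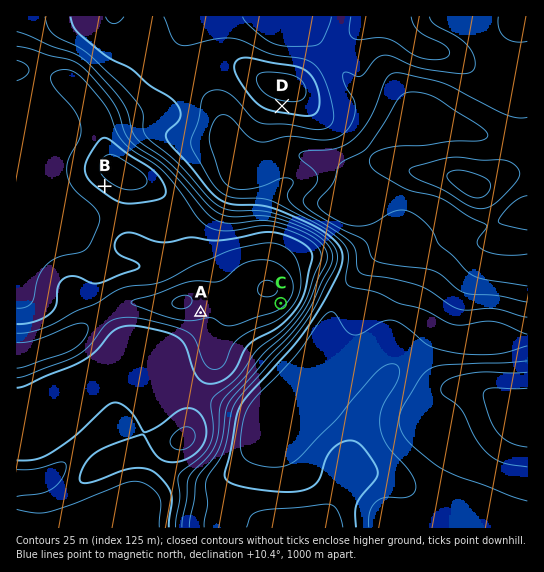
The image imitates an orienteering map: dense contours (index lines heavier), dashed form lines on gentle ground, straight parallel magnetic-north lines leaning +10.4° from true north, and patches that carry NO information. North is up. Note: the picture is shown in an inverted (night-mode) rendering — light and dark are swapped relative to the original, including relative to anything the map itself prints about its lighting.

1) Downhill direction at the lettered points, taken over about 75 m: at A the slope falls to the SE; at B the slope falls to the SW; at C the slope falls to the SE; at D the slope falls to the S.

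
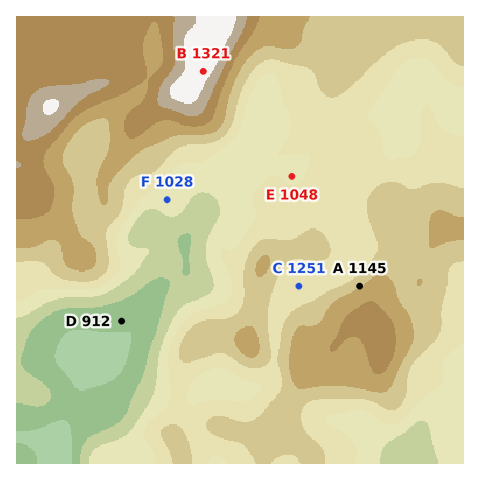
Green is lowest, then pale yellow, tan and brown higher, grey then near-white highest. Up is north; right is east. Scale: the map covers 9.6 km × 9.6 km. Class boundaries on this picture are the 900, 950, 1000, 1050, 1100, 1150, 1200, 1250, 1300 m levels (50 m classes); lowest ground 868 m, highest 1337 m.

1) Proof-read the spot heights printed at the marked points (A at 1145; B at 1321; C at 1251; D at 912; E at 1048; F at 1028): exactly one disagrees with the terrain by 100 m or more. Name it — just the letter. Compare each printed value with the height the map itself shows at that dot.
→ C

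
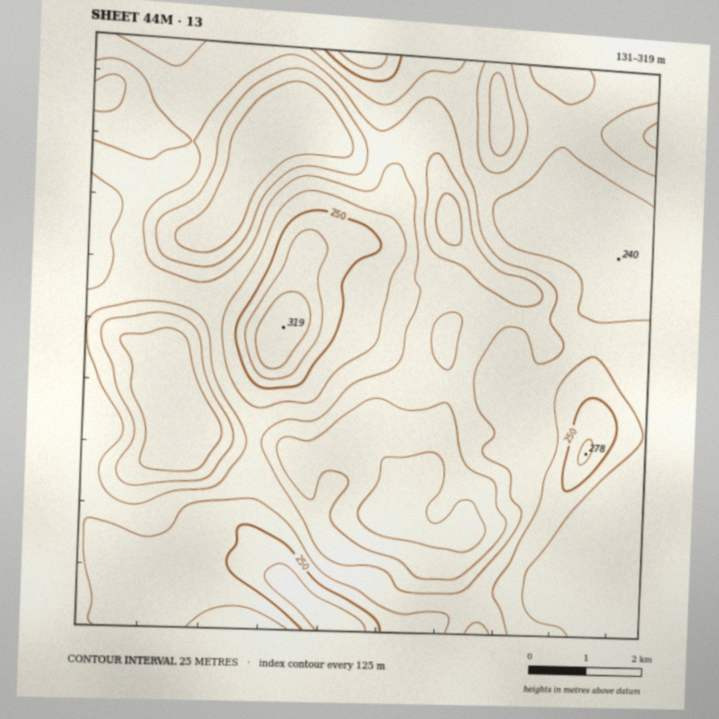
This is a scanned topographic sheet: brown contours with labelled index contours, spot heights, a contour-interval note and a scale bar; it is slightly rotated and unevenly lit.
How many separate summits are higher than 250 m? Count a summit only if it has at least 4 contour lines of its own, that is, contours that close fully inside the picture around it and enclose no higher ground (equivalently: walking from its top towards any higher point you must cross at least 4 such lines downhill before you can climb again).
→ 1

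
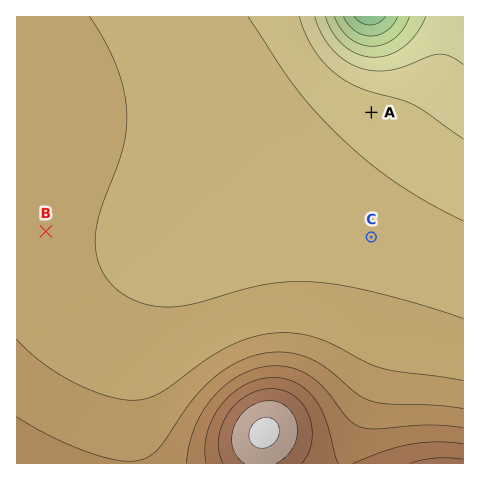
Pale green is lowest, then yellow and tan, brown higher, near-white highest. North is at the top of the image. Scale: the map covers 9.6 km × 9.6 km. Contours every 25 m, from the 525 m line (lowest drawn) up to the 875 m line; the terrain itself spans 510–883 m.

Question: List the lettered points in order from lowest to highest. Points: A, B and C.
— A C B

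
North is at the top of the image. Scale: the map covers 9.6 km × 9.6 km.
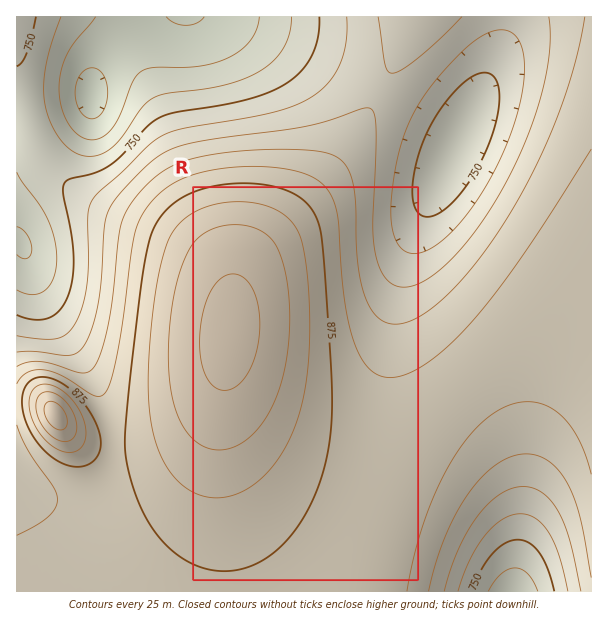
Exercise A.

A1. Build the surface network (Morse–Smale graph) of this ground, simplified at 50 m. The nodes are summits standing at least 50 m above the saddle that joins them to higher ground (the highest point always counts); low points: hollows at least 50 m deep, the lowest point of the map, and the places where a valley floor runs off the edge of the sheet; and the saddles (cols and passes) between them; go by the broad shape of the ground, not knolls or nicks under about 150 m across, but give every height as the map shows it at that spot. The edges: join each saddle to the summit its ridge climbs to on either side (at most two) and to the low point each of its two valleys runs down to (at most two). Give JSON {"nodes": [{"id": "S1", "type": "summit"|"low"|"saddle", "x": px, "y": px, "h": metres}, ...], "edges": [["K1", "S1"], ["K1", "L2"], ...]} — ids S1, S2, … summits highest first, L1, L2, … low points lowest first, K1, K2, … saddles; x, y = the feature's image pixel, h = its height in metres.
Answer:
{"nodes": [
{"id": "S1", "type": "summit", "x": 56, "y": 416, "h": 965},
{"id": "S2", "type": "summit", "x": 231, "y": 336, "h": 957},
{"id": "L1", "type": "low", "x": 90, "y": 96, "h": 665},
{"id": "L2", "type": "low", "x": 513, "y": 591, "h": 709},
{"id": "L3", "type": "low", "x": 455, "y": 146, "h": 727},
{"id": "K1", "type": "saddle", "x": 111, "y": 449, "h": 871},
{"id": "K2", "type": "saddle", "x": 473, "y": 375, "h": 857},
{"id": "K3", "type": "saddle", "x": 380, "y": 90, "h": 799}],
"edges": [["K1", "S1"], ["K1", "S2"], ["K1", "L1"], ["K2", "S2"], ["K2", "L2"], ["K2", "L3"], ["K3", "S2"], ["K3", "L1"], ["K3", "L3"]]}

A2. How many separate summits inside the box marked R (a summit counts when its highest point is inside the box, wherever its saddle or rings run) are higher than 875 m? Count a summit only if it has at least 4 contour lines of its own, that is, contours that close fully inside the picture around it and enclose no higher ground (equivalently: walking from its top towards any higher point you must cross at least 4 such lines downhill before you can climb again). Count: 1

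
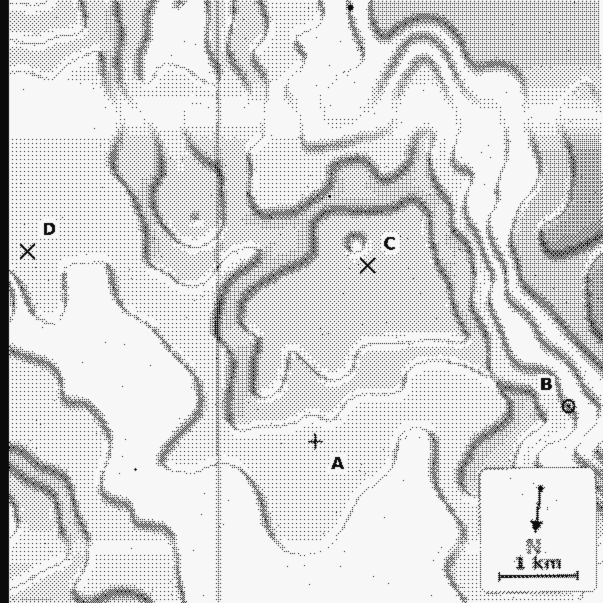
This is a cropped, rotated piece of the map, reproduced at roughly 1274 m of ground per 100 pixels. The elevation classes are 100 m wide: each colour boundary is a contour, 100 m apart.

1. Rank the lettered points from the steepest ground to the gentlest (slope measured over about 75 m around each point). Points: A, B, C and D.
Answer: B C A D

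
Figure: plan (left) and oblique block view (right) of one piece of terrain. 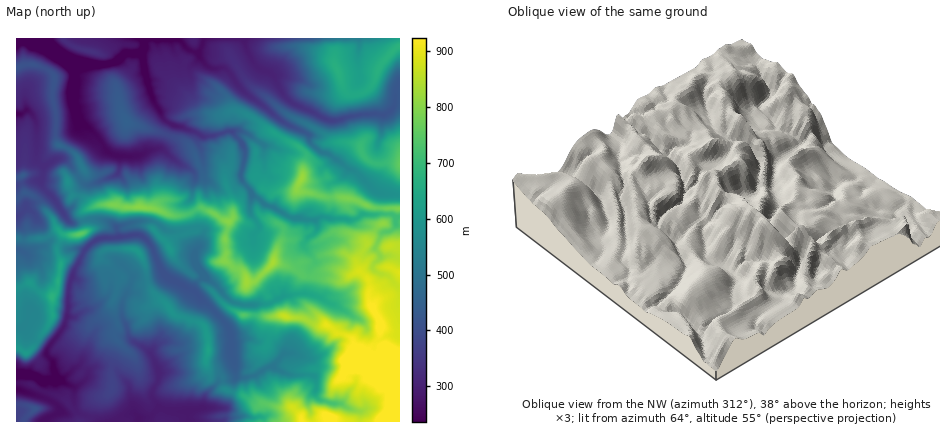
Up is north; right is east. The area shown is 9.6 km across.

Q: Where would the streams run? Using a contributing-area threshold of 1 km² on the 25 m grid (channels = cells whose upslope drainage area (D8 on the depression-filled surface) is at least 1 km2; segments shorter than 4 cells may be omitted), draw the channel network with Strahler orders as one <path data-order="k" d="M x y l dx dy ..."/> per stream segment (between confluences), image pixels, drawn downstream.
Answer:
<path data-order="1" d="M138 416l0 4"/><path data-order="1" d="M192 412l-4 4 0 6"/><path data-order="1" d="M358 410l-10-2-8-4-8 0-12-4-4-4 0-16-2-4-4-2-22 0-12-6-4 0"/><path data-order="1" d="M72 386l-12-6-2 0"/><path data-order="3" d="M58 380l-2 2-14-2-8-4-18-2"/><path data-order="2" d="M272 368l-4 0-12 8-8 2-10 0-2-4-2-12-4-12 0-18-2-2-2-6-32-32"/><path data-order="1" d="M300 356l-6-2-10 0-12 14"/><path data-order="2" d="M150 354l4 6 2 6 0 6 2 2 0 8-6 8 0 8 6 8 0 2-8 8-2 2-8 0-2 2"/><path data-order="1" d="M20 328l-4 0"/><path data-order="1" d="M360 320l-8-4-4-4-4-2-6-4-8-2-10-6-12-4-12 0-6 2-6 0-14 8-10 0-2 0-10 0 0 2-12-2-8-4-16-18-4-2-8 0"/><path data-order="1" d="M126 294l-4 6 0 16 4 10 2 10 6 6 8 4 8 8"/><path data-order="3" d="M194 292l-6-4-16-10-10-10-6-8-4-12-10-12-8-2-6 2-12 2"/><path data-order="2" d="M200 280l-6 6 0 6"/><path data-order="1" d="M390 278l-4-4-4 0-6-2-4-4 0-2 8-10-4-6 0-4 4-8 2-4 2-2 6 0 6-6 0-8-4-4-8 0-4 0-2 0-16 0-4 4-4 2-26-2-8 0-6 2"/><path data-order="1" d="M26 254l-10-4"/><path data-order="1" d="M196 254l0 6 4 8 0 12"/><path data-order="1" d="M304 246l0-2 2-4 2-2 4-2 4-6 0-8-2-2"/><path data-order="1" d="M254 240l0-4 4-6 0-6-8-10 0-8 2-8-2-6"/><path data-order="3" d="M116 238l-18 0-14 12-8 16-2 2-2 6 0 4-2 2 0 8-2 2 0 28-4 10-16 18-2 4 0 6 8 8 0 6 4 8 0 2"/><path data-order="1" d="M116 228l2 4 0 4-2 2"/><path data-order="2" d="M314 220l-10 0-4-2-10 0-18-12-8-2-6-6-4-2-4-4"/><path data-order="2" d="M250 192l0-2-8-8-2-6 4-16 0-16-12-12"/><path data-order="1" d="M46 190l-4-2 0-4 0-6 2-6 0-6-8-6 0-36 0-4-8-10-2 0-4 4-6 0"/><path data-order="1" d="M364 180l-8-8-8-4-6-4-14-10-6-2-4-2-8-8 0-6-2-2-18-8-2 0-8-6-12-10-20-14-12-14-6-8-4-6-2 0-4 0-2 0-6 0-2 0-16-16"/><path data-order="1" d="M118 172l2-2 0-14"/><path data-order="1" d="M176 162l-12-12-4-2-8 2-8 2-2 2-8 2-14 0"/><path data-order="2" d="M120 156l-10-2-8-10-6-8-18-18-6-14 0-8 0-8 2-6 0-10-4-6 0-2-4-4"/><path data-order="1" d="M202 150l-4-6 0-4 2-2 0-2"/><path data-order="1" d="M264 144l-18-12-6-2-8 2"/><path data-order="2" d="M200 136l-8-6-2 0-10-4-6 0-6-4-6-4-2-6-6-8-4-10 0-6-2-4 0-4-4-8 0-12-2-4-2-2"/><path data-order="2" d="M232 132l-6 0-10 4-6 0-2 0-8 0"/><path data-order="1" d="M384 114l-6 0-18 0-2 2-12 2-8 2-12 0-6-4-8-4-18-8-8-6-8-10-2-10-6-4"/><path data-order="1" d="M274 76l-4-2"/><path data-order="2" d="M270 74l-12-6-4-4-6-12-4-10-6-4"/><path data-order="3" d="M66 60l-20-14-2 0-8-6-6 0-2-2-12 0"/><path data-order="3" d="M140 54l-14 0-8 8-12 2-28 0-2-2-4 0-4-2-2 0"/><path data-order="2" d="M194 52l-4-2-14-12-30 0-2 4 0 6-4 6"/><path data-order="1" d="M360 40l-2-2-120 0"/><path data-order="2" d="M238 38l-34 0-2 4 0 4-2 4-6 2"/>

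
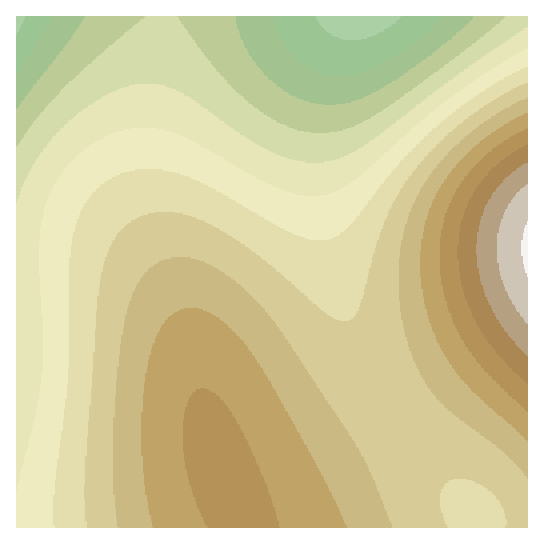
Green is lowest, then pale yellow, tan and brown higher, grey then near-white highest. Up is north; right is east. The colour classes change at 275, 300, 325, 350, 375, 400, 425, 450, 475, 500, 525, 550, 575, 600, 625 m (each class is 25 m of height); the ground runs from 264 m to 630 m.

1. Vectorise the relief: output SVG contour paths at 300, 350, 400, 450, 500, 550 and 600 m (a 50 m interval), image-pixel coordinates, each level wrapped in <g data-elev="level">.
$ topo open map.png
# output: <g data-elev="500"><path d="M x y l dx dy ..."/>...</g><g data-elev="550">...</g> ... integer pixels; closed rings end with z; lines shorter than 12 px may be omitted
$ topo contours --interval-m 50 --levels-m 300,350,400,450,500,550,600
<g data-elev="300"><path d="M52 17l-13 22-22 35"/><path d="M442 17l-24 22-29 21-26 12-22 4-12-1-11-3-11-6-10-7-9-9-7-11-5-10-3-12"/></g><g data-elev="350"><path d="M145 17l-51 43-32 30-25 28-20 29"/><path d="M505 17l-43 36-84 60-29 15-15 4-13 1-18-2-17-5-18-9-18-14-16-14-17-19-40-53"/></g><g data-elev="400"><path d="M527 48l-34 20-34 23-39 31-63 56-16 11-15 6-21 1-24-7-28-13-63-36-16-7-16-4-20-1-20 4-19 8-18 13-15 14-11 16-8 18-5 20-3 37 4 79-1 36-7 42-18 76"/></g><g data-elev="450"><path d="M448 527l-7-17 0-17 2-6 4-5 6-3 6-1 10 2 9 3 16 12 6 8 4 8 2 8 0 8"/><path d="M527 82l-32 17-32 22-29 26-22 27-15 21-11 23-10 29-16 59-5 9-6 6-8 0-12-6-78-65-28-18-24-12-21-7-21-1-19 5-15 11-9 11-7 14-5 18-4 22-13 174 0 32 2 28"/></g><g data-elev="500"><path d="M347 527l-13-29-17-32-45-81-21-32-15-19-15-14-15-9-15-3-8 1-6 2-7 5-7 8-9 19-8 28-4 39 0 41 3 39 8 37"/><path d="M527 113l-22 11-22 15-20 18-16 20-11 18-9 22-5 22-2 24 2 24 5 26 8 24 11 21 11 16 14 16 56 51"/></g><g data-elev="550"><path d="M527 144l-14 9-15 11-13 13-10 13-7 13-6 16-3 16-1 18 1 17 3 17 6 18 8 17 21 31 30 31"/></g><g data-elev="600"><path d="M527 184l-13 13-9 15-6 18-2 19 2 20 6 18 9 19 13 18"/></g>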